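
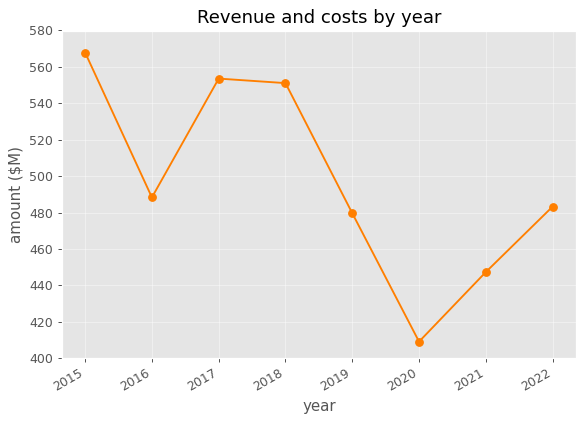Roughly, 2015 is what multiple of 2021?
2015 ≈ 560, 2021 ≈ 440; 560/440 ≈ 1.27.

≈ 1.27×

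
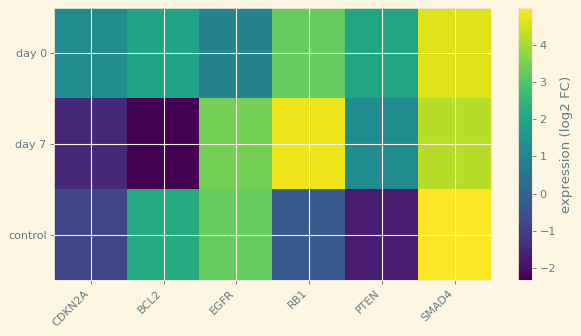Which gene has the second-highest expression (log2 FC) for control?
EGFR

Top 3 for control: SMAD4 ≈ 5, EGFR ≈ 3, BCL2 ≈ 2.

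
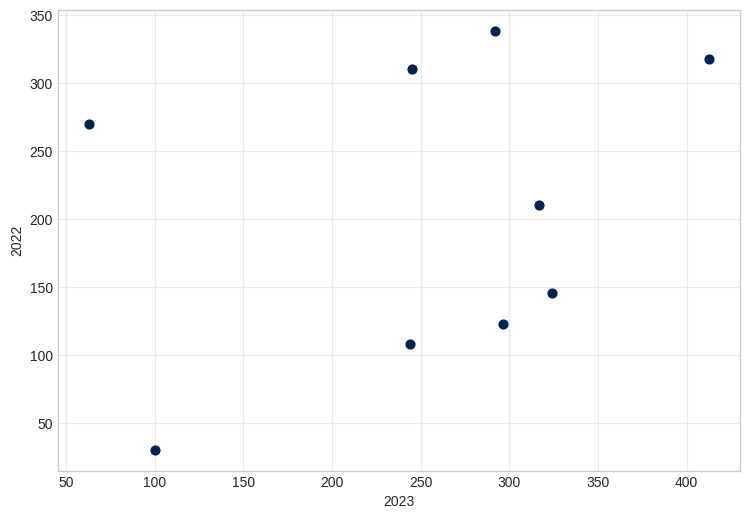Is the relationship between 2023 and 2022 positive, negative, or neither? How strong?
Points are positively correlated; weak (|r| ≈ 0.3).

positive, weak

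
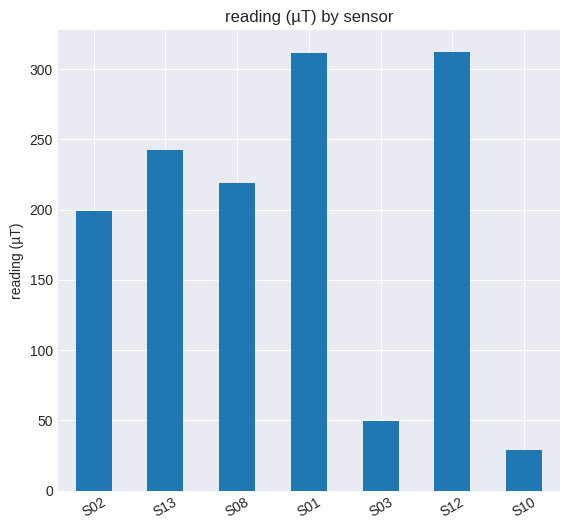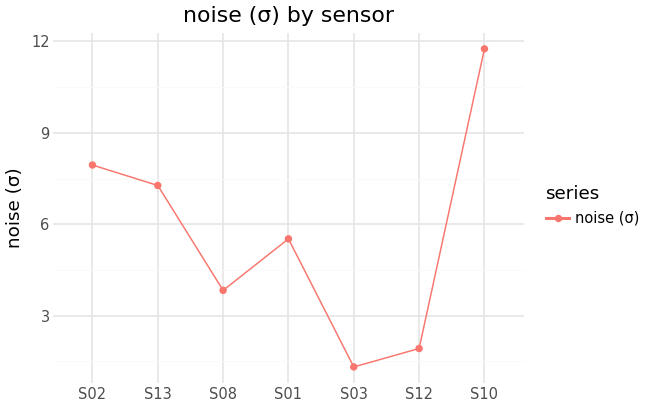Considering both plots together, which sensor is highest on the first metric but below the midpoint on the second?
S12

Chart 2 median noise (σ) ≈ 6; below-median sensors: S08, S03, S12. Among those, S12 has the highest reading (µT) (≈ 300).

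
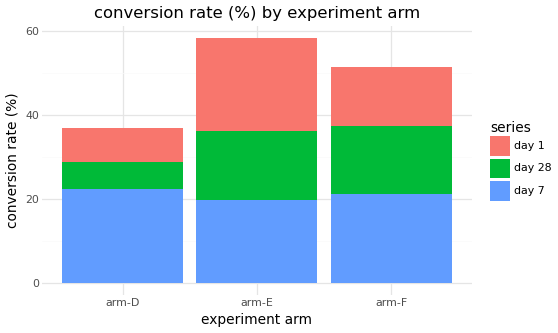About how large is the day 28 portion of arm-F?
day 28 top ≈ 35, bottom ≈ 20; segment ≈ 15.

≈ 15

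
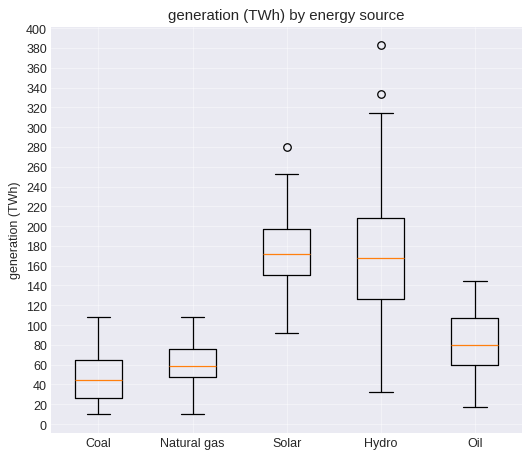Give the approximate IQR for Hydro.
Q3 ≈ 200, Q1 ≈ 120; IQR ≈ 80.

≈ 80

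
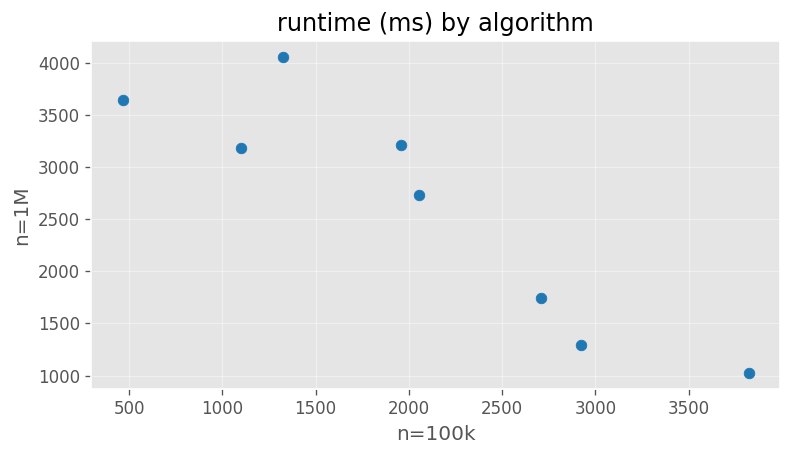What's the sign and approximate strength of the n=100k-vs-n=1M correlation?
Points are negatively correlated; strong (|r| ≈ 0.9).

negative, strong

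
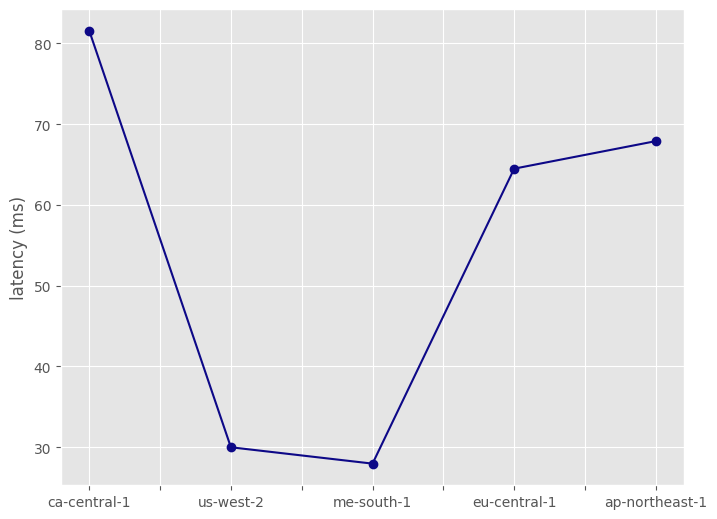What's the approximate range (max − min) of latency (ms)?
Max ca-central-1 ≈ 80, min me-south-1 ≈ 30; range ≈ 50.

≈ 50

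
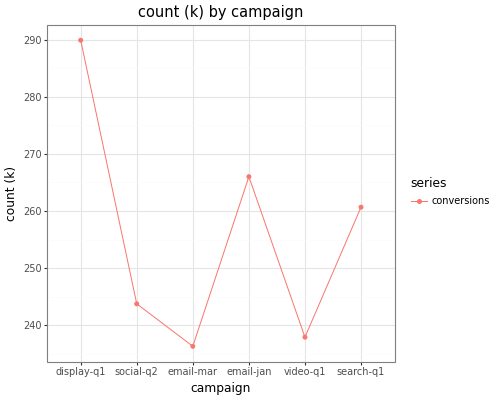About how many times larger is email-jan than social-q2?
≈ 1.08×

email-jan ≈ 265, social-q2 ≈ 245; 265/245 ≈ 1.08.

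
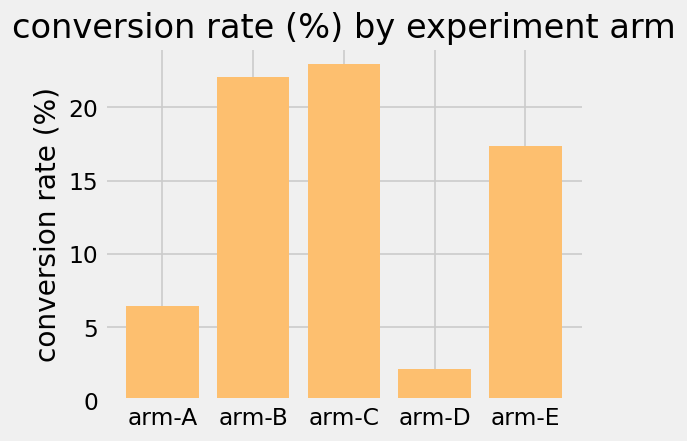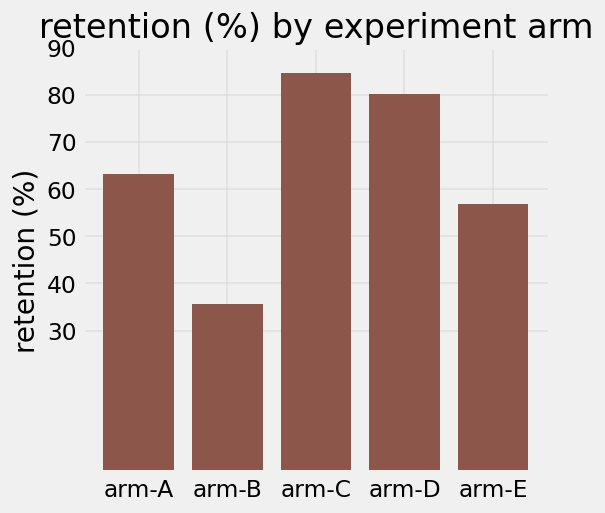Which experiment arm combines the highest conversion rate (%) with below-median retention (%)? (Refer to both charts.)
arm-B

Chart 2 median retention (%) ≈ 60; below-median experiment arms: arm-B, arm-E. Among those, arm-B has the highest conversion rate (%) (≈ 20).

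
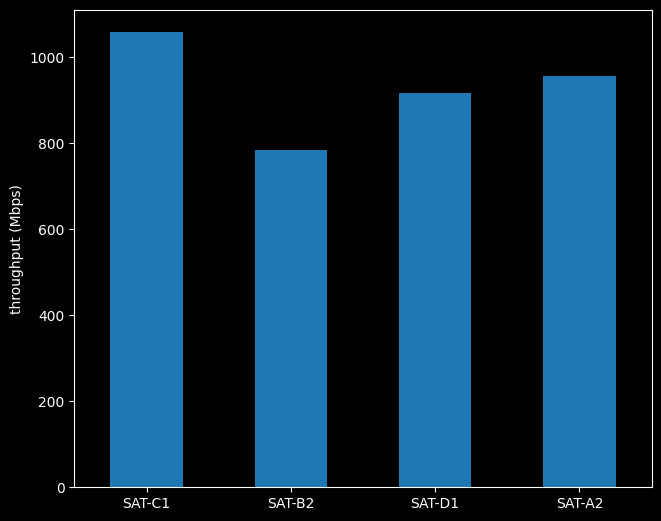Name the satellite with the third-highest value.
SAT-D1

Top 4: SAT-C1 ≈ 1100, SAT-A2 ≈ 1000, SAT-D1 ≈ 900, SAT-B2 ≈ 800.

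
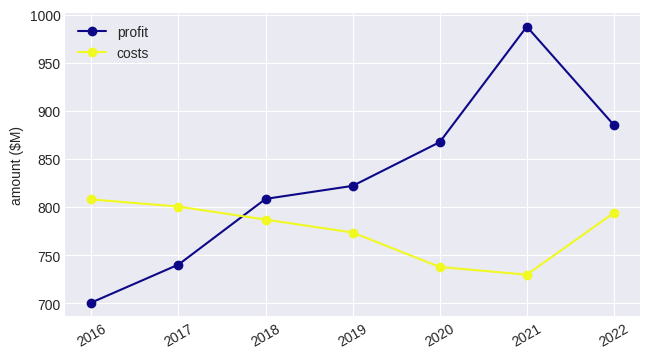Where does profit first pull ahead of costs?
2018

2017: profit ≈ 750 vs costs ≈ 800 (not yet); 2018: profit ≈ 800 vs costs ≈ 775 (first crossover).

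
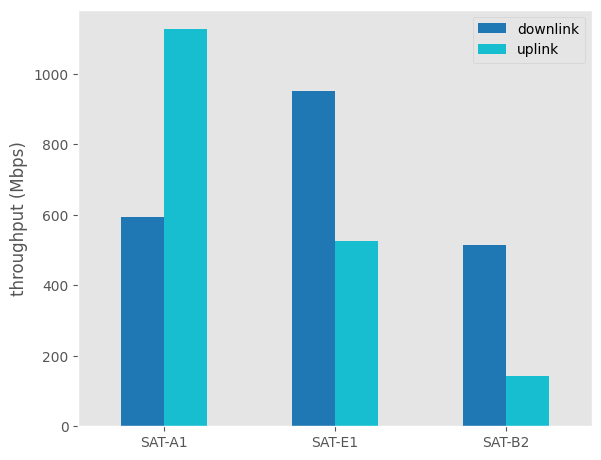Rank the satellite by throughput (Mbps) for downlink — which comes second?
SAT-A1

Top 3 for downlink: SAT-E1 ≈ 1000, SAT-A1 ≈ 600, SAT-B2 ≈ 500.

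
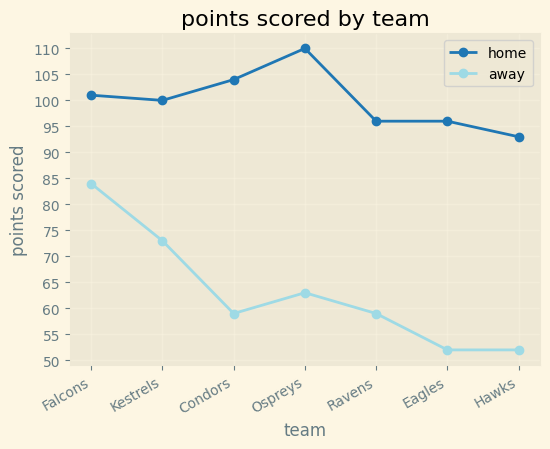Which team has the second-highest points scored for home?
Condors

Top 3 for home: Ospreys ≈ 110, Condors ≈ 105, Falcons ≈ 100.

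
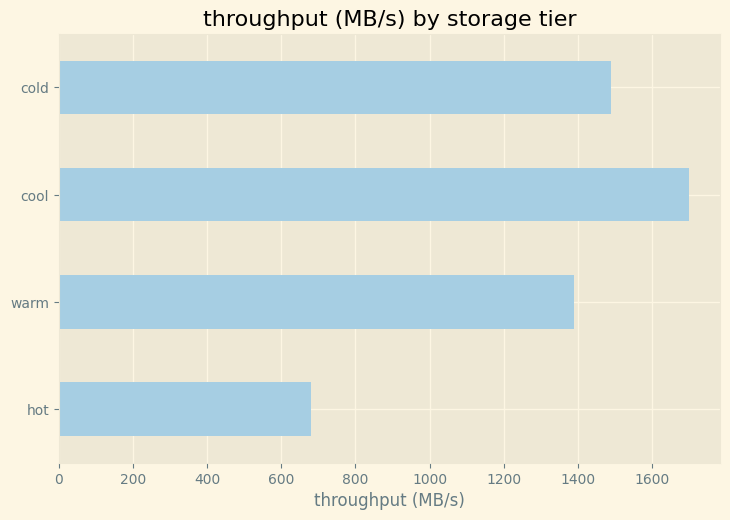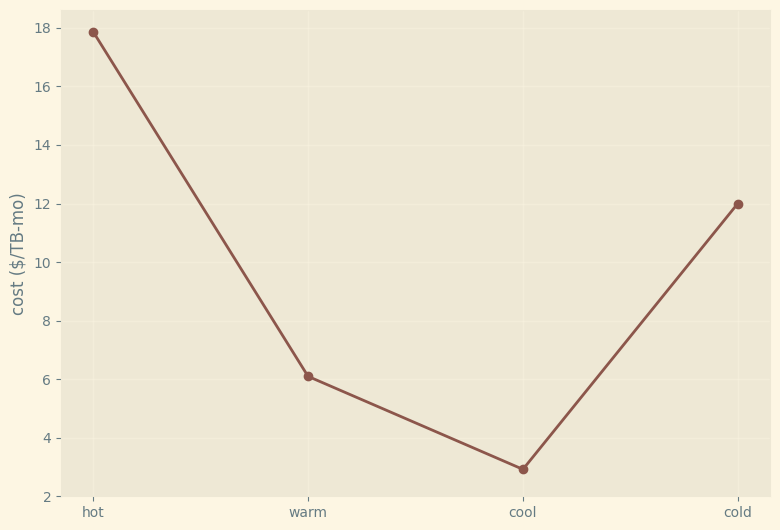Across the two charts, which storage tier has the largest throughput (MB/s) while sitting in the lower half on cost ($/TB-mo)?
Chart 2 median cost ($/TB-mo) ≈ 10; below-median storage tiers: warm, cool. Among those, cool has the highest throughput (MB/s) (≈ 1600).

cool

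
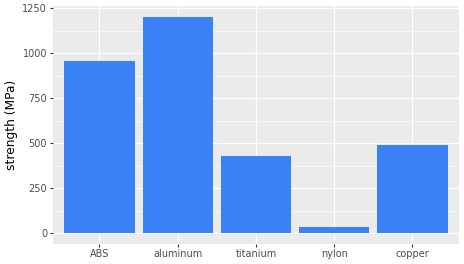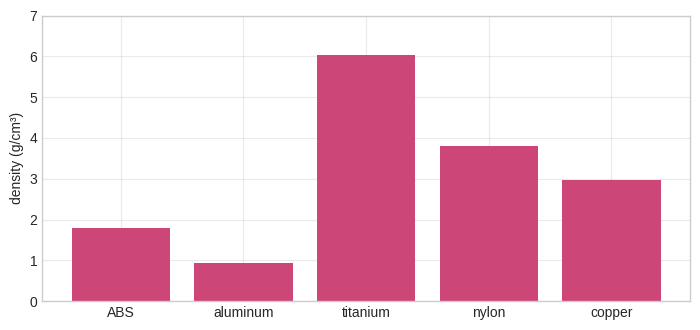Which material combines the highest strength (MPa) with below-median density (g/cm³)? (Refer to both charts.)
aluminum

Chart 2 median density (g/cm³) ≈ 3; below-median materials: ABS, aluminum. Among those, aluminum has the highest strength (MPa) (≈ 1200).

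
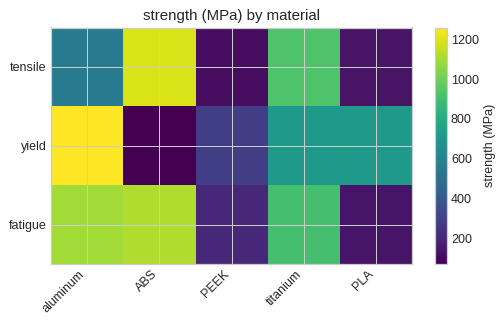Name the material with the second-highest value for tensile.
Top 3 for tensile: ABS ≈ 1200, titanium ≈ 900, aluminum ≈ 600.

titanium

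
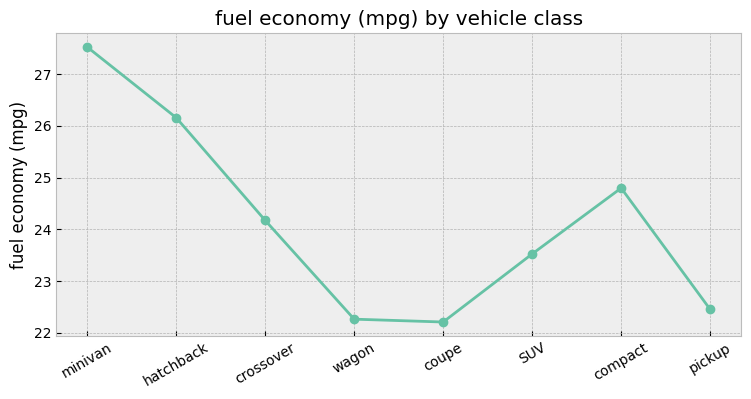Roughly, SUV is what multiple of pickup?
≈ 1.04×

SUV ≈ 23.5, pickup ≈ 22.5; 23.5/22.5 ≈ 1.04.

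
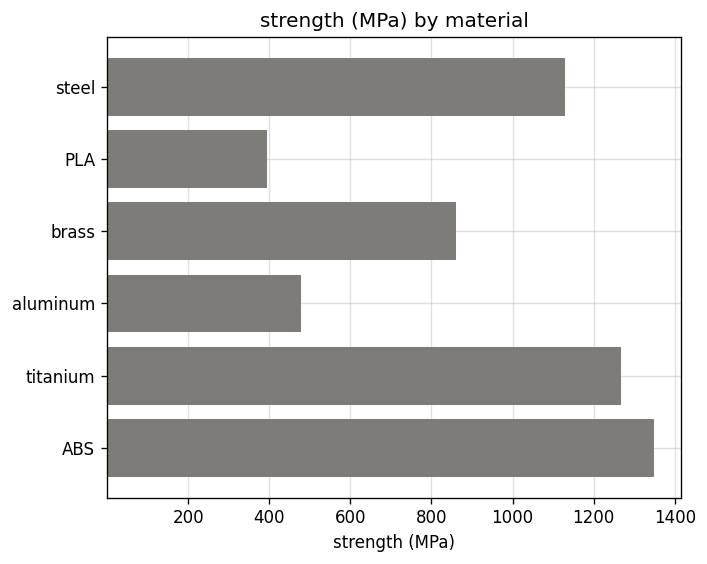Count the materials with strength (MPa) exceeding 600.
4

Above 600: steel, brass, titanium, ABS.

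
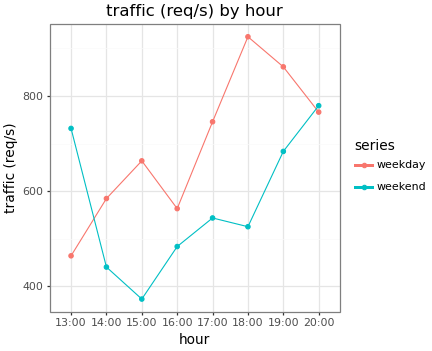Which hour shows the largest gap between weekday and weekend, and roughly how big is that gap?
18:00, ≈ 350 req/s

18:00: weekday ≈ 900, weekend ≈ 550 → gap ≈ 350. Next-largest (15:00) is only ≈ 300.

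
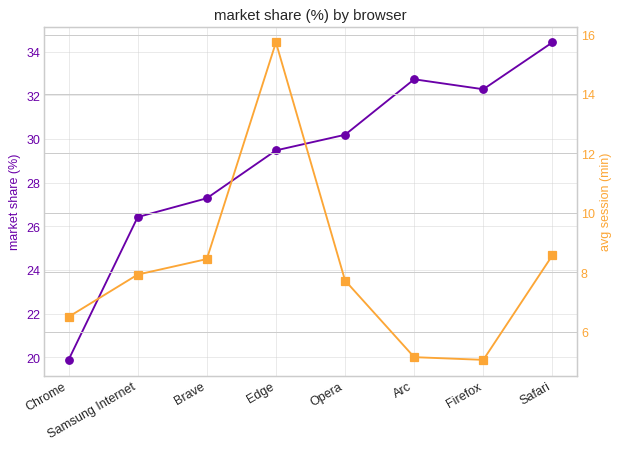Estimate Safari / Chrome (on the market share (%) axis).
Safari ≈ 34, Chrome ≈ 20; 34/20 ≈ 1.7.

≈ 1.7×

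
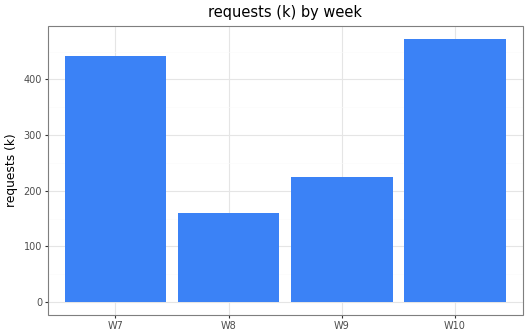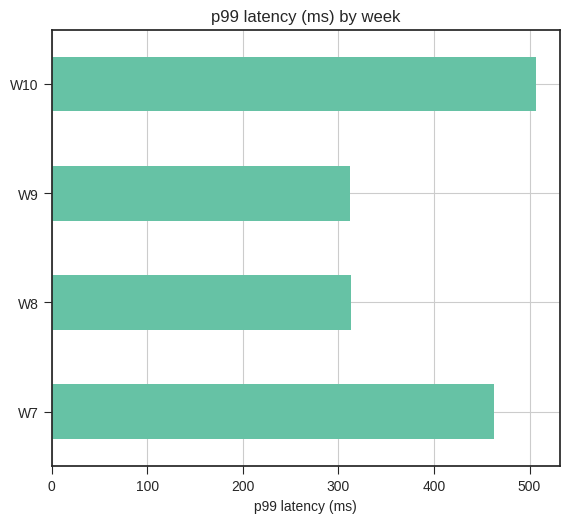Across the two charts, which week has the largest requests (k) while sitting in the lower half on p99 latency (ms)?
Chart 2 median p99 latency (ms) ≈ 400; below-median weeks: W8, W9. Among those, W9 has the highest requests (k) (≈ 200).

W9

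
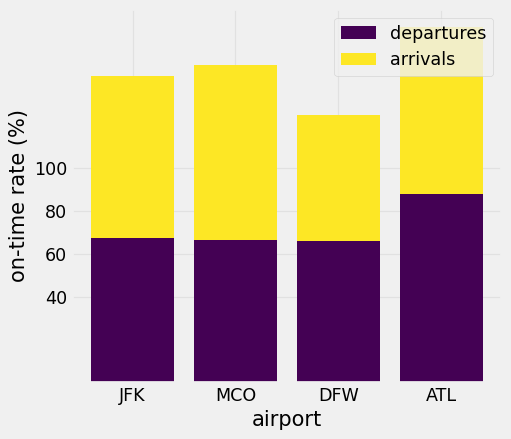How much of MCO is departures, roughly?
departures top ≈ 60, bottom ≈ 0; segment ≈ 60.

≈ 60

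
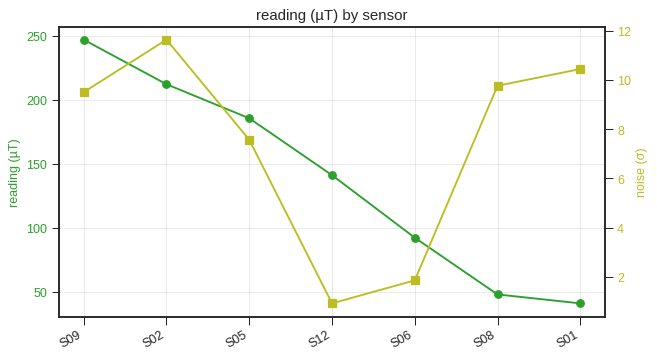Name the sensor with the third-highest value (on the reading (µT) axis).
Top 4 (on the reading (µT) axis): S09 ≈ 240, S02 ≈ 220, S05 ≈ 180, S12 ≈ 140.

S05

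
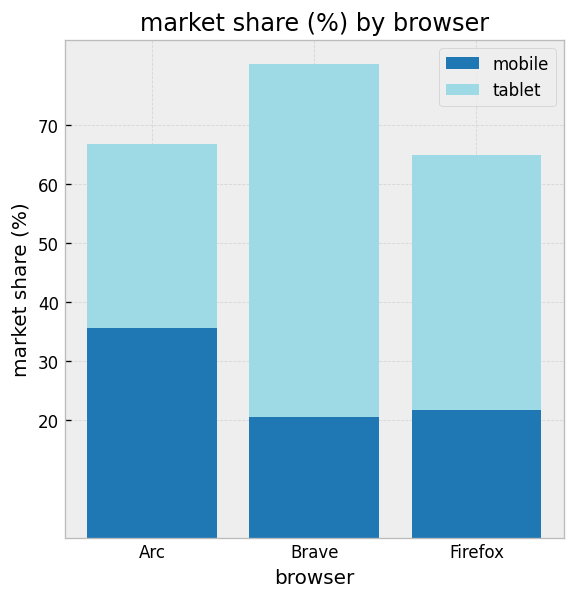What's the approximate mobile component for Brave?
≈ 20

mobile top ≈ 20, bottom ≈ 0; segment ≈ 20.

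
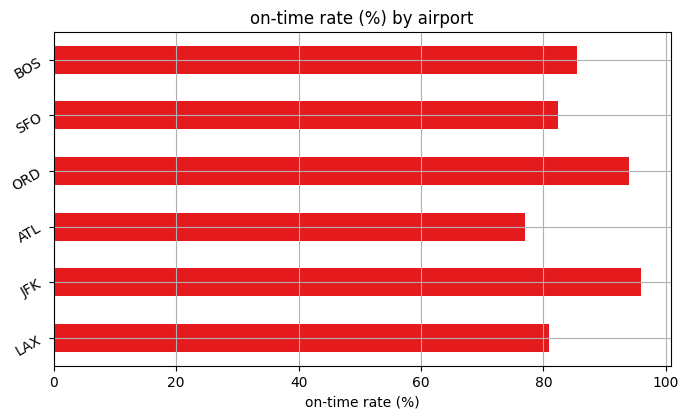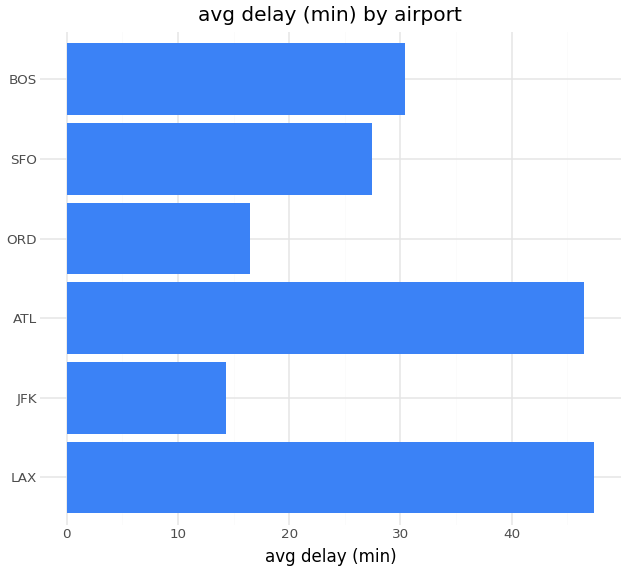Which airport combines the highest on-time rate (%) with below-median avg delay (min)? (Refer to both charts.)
Chart 2 median avg delay (min) ≈ 30; below-median airports: JFK, ORD, SFO. Among those, JFK has the highest on-time rate (%) (≈ 100).

JFK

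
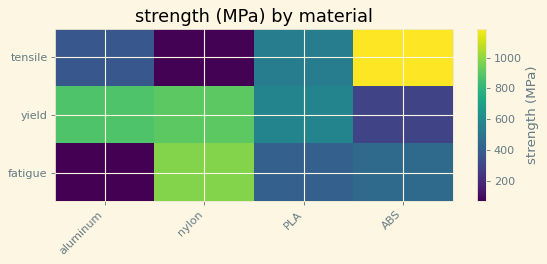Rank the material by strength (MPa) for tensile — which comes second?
Top 3 for tensile: ABS ≈ 1200, PLA ≈ 500, aluminum ≈ 400.

PLA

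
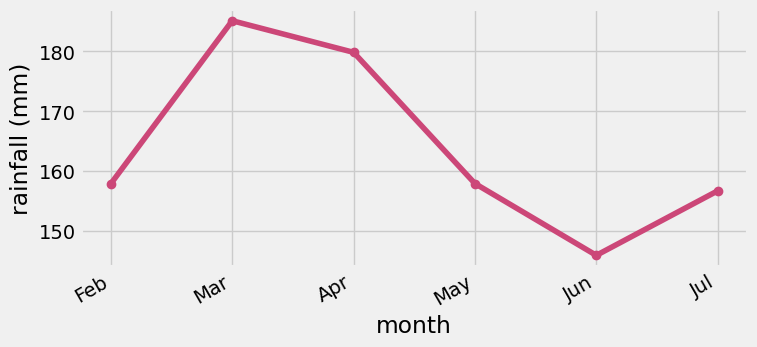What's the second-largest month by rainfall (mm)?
Top 3: Mar ≈ 185, Apr ≈ 180, May ≈ 160.

Apr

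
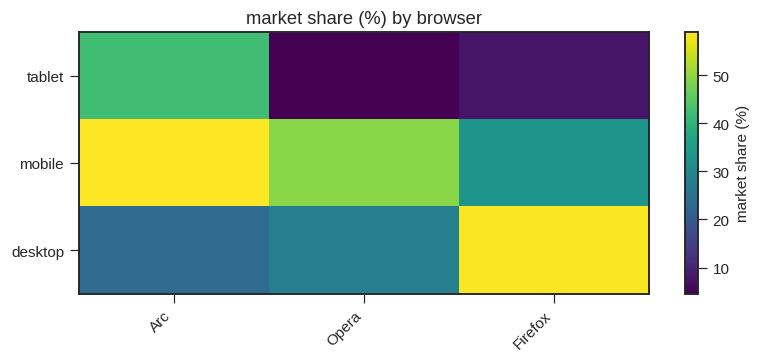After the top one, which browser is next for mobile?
Opera

Top 3 for mobile: Arc ≈ 60, Opera ≈ 50, Firefox ≈ 35.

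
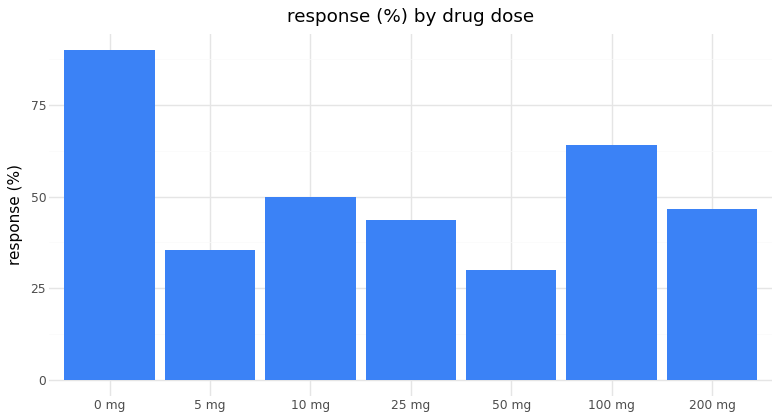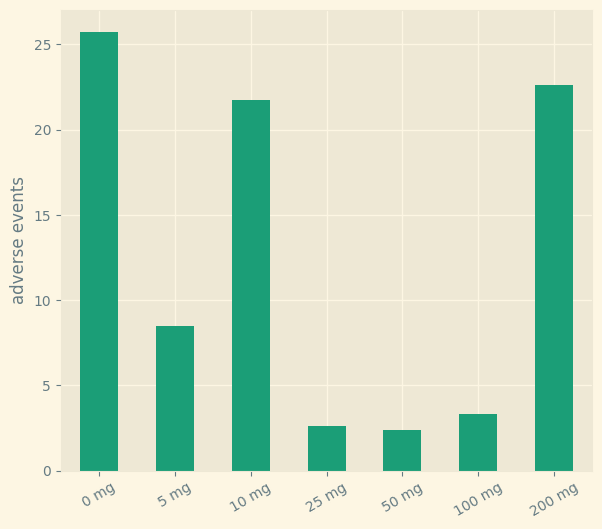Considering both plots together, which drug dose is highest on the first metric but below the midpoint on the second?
Chart 2 median adverse events ≈ 10; below-median drug doses: 25 mg, 50 mg, 100 mg. Among those, 100 mg has the highest response (%) (≈ 60).

100 mg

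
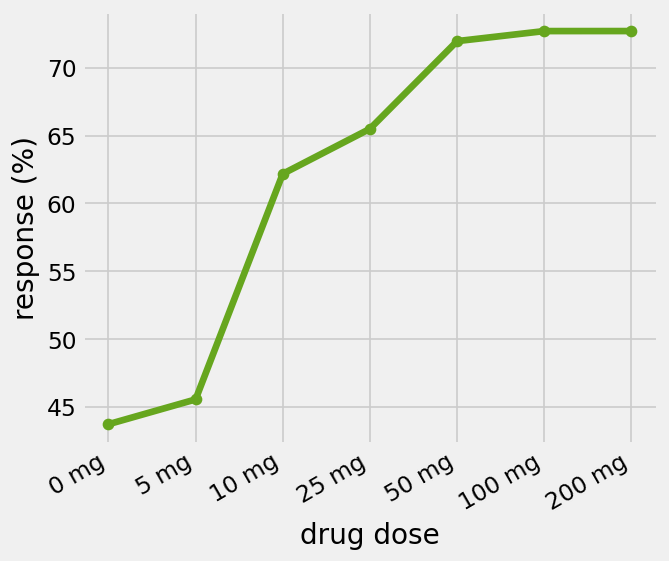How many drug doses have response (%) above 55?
5

Above 55: 10 mg, 25 mg, 50 mg, 100 mg, 200 mg.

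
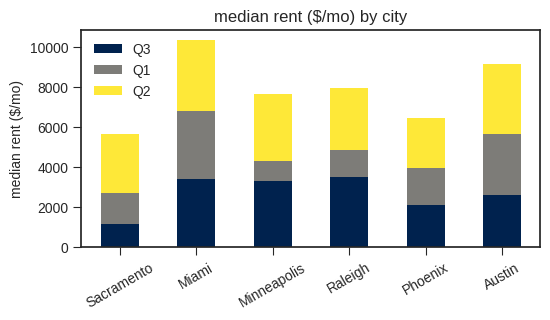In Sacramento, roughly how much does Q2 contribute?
≈ 3000

Q2 top ≈ 6000, bottom ≈ 3000; segment ≈ 3000.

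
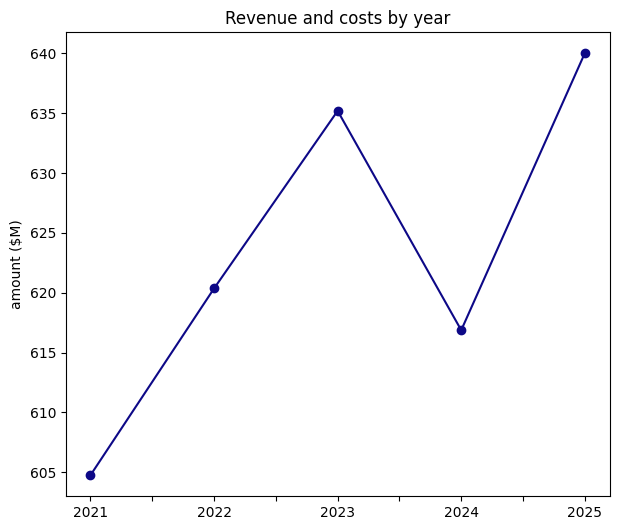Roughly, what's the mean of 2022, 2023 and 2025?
(620 + 635 + 640) / 3 ≈ 632.

≈ 632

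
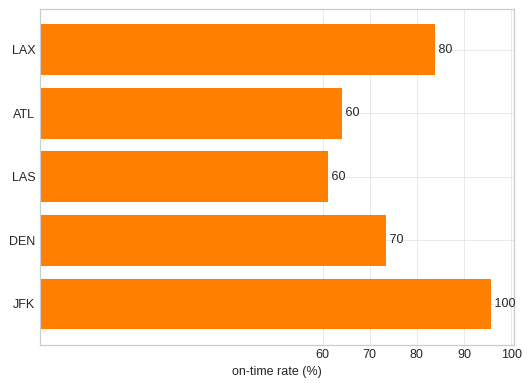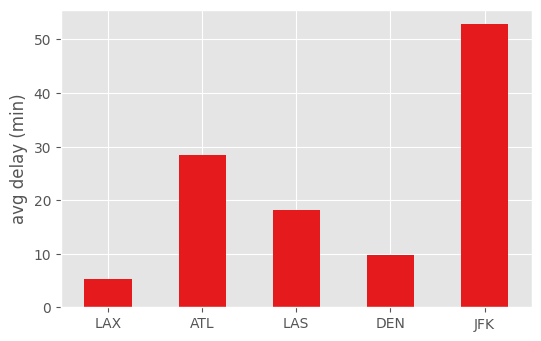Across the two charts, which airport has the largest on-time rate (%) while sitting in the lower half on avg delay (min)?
Chart 2 median avg delay (min) ≈ 20; below-median airports: LAX, DEN. Among those, LAX has the highest on-time rate (%) (≈ 80).

LAX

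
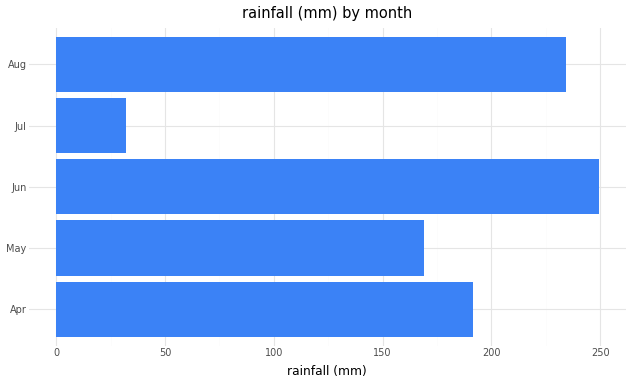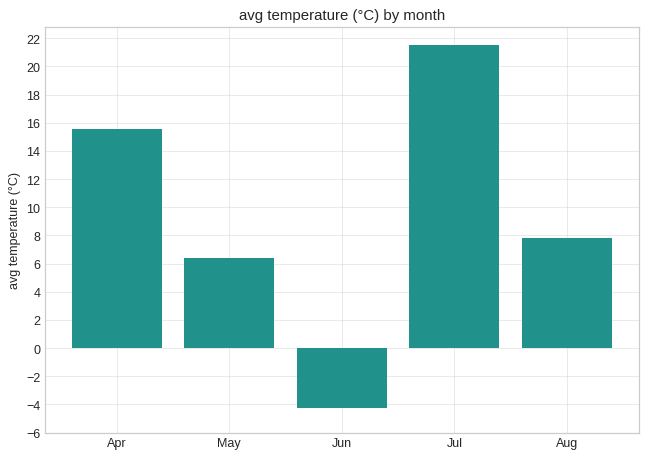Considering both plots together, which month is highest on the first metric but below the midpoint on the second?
Jun

Chart 2 median avg temperature (°C) ≈ 8; below-median months: May, Jun. Among those, Jun has the highest rainfall (mm) (≈ 250).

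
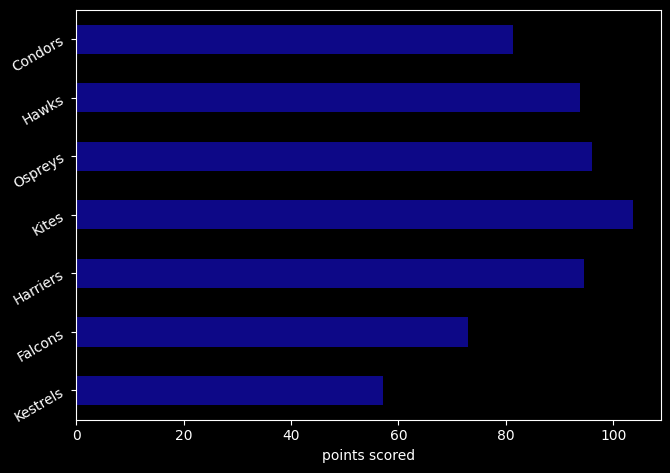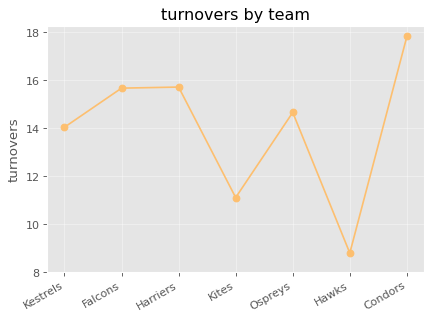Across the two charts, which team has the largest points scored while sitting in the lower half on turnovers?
Kites

Chart 2 median turnovers ≈ 14; below-median teams: Kestrels, Kites, Hawks. Among those, Kites has the highest points scored (≈ 100).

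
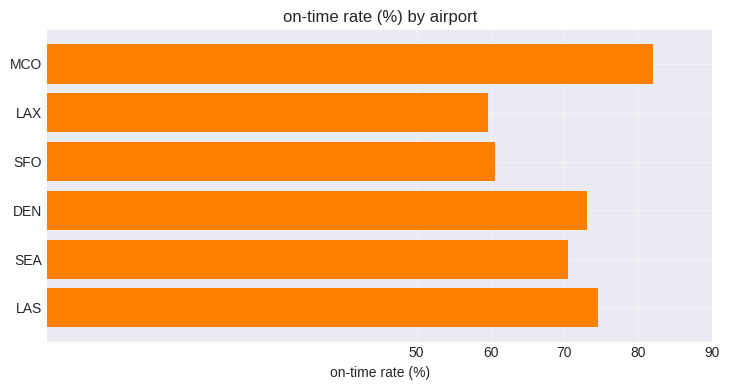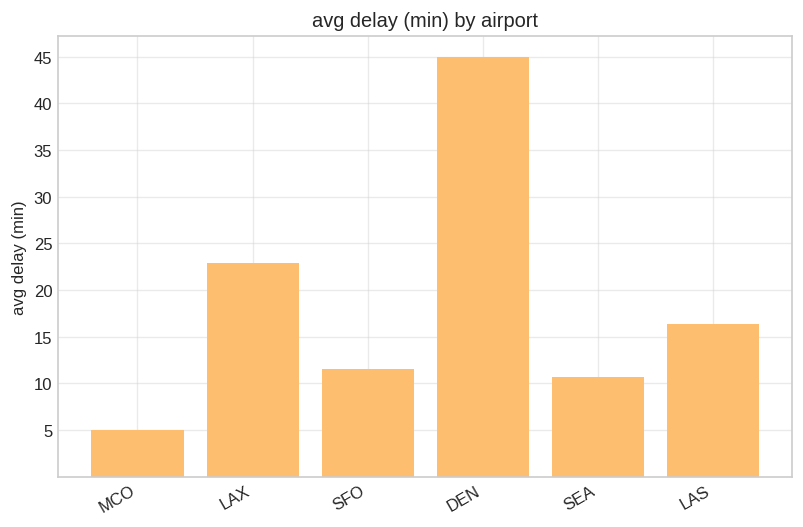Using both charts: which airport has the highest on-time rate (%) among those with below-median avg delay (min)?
MCO

Chart 2 median avg delay (min) ≈ 15; below-median airports: MCO, SFO, SEA. Among those, MCO has the highest on-time rate (%) (≈ 80).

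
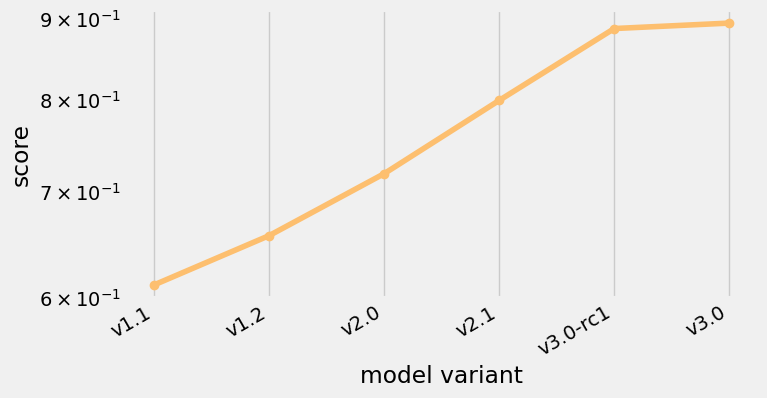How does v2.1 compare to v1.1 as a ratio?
≈ 1.33×

v2.1 ≈ 0.80, v1.1 ≈ 0.60; 0.80/0.60 ≈ 1.33.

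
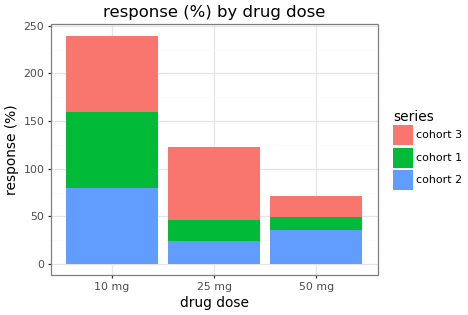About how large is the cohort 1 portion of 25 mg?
≈ 20

cohort 1 top ≈ 40, bottom ≈ 20; segment ≈ 20.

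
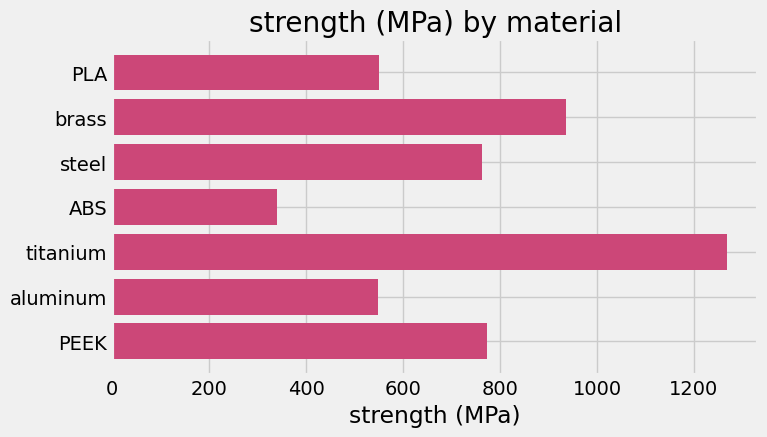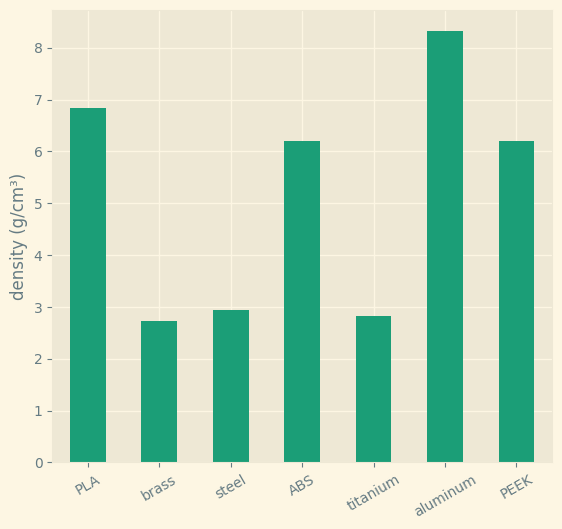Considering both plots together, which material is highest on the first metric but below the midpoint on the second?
titanium

Chart 2 median density (g/cm³) ≈ 6; below-median materials: brass, steel, titanium. Among those, titanium has the highest strength (MPa) (≈ 1200).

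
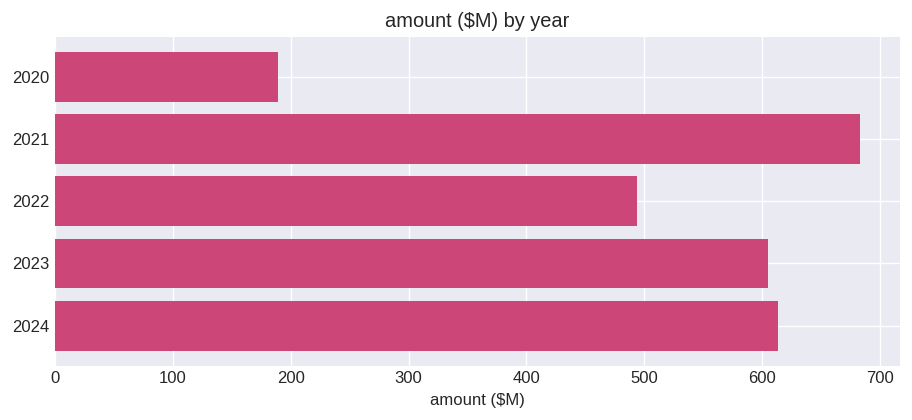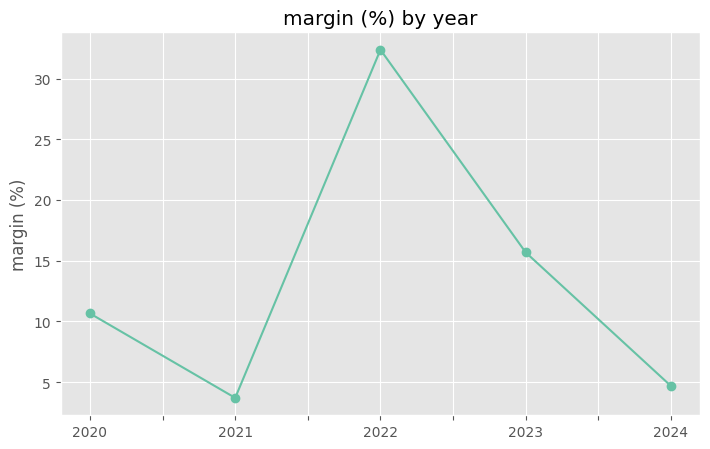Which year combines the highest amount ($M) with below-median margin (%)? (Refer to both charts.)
Chart 2 median margin (%) ≈ 10; below-median years: 2021, 2024. Among those, 2021 has the highest amount ($M) (≈ 700).

2021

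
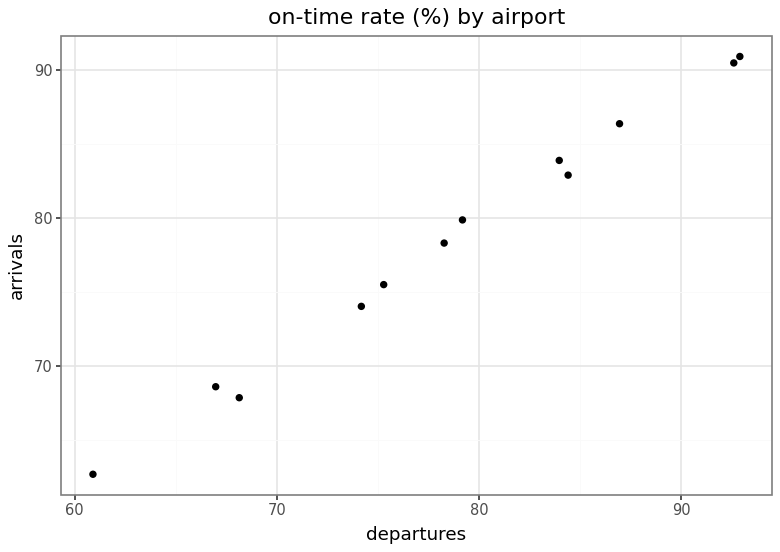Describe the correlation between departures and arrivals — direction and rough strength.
Points are positively correlated; strong (|r| ≈ 1.0).

positive, strong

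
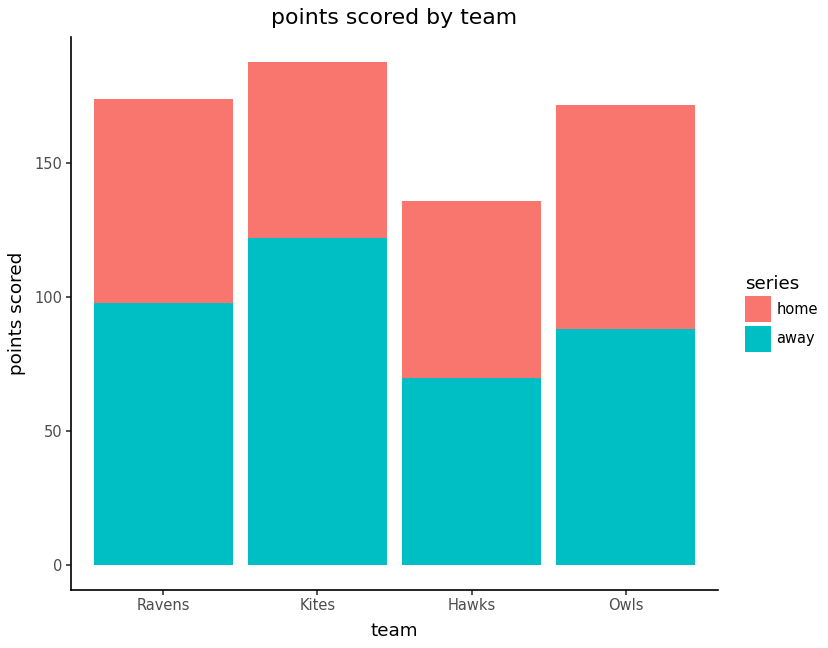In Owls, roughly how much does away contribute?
away top ≈ 80, bottom ≈ 0; segment ≈ 80.

≈ 80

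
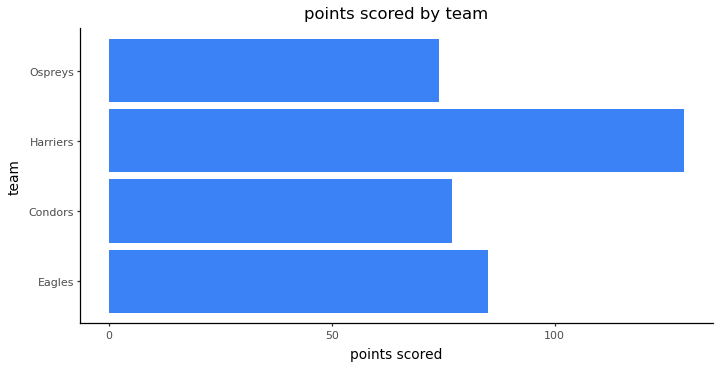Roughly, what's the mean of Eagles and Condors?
(80 + 80) / 2 ≈ 80.

≈ 80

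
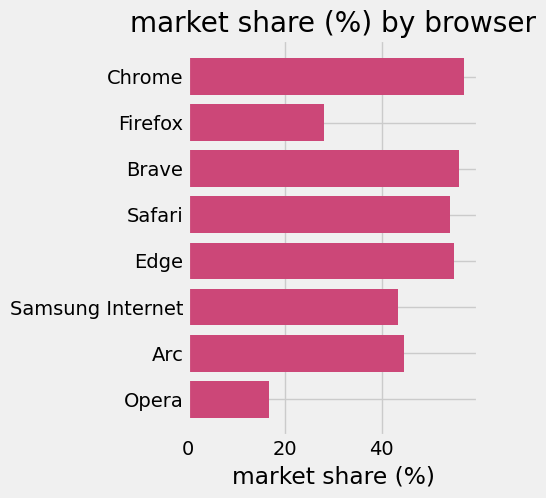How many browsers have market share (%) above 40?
Above 40: Chrome, Brave, Safari, Edge, Samsung Internet, Arc.

6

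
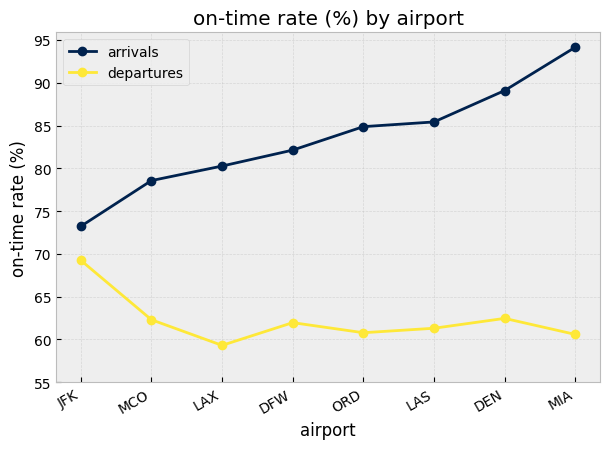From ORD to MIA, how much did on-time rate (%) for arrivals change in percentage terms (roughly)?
ORD ≈ 85, MIA ≈ 95; (95 − 85) / 85 ≈ +11.8%.

≈ +11.8%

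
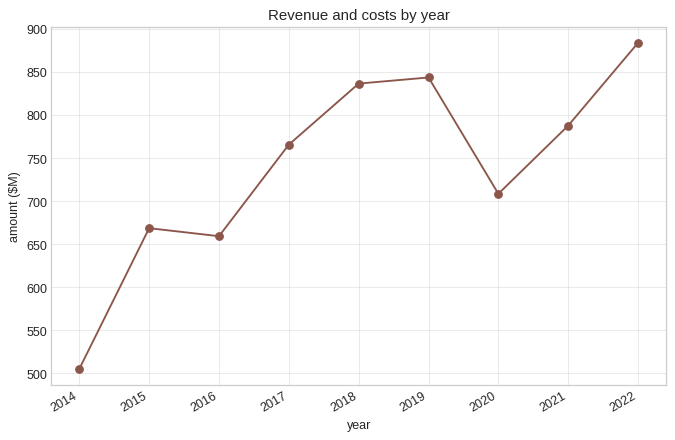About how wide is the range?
Max 2022 ≈ 900, min 2014 ≈ 500; range ≈ 400.

≈ 400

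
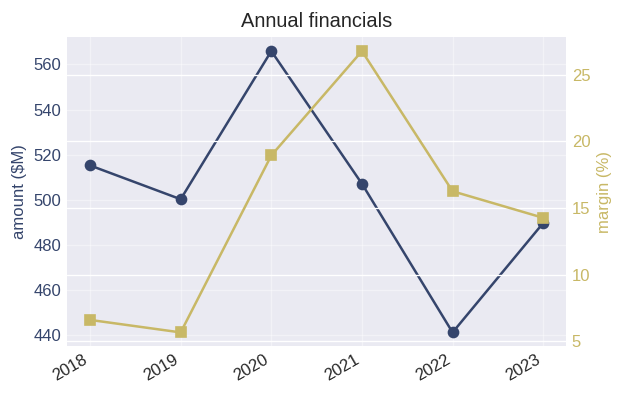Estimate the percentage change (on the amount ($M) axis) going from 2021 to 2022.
2021 ≈ 500, 2022 ≈ 440; (440 − 500) / 500 ≈ -12%.

≈ -12%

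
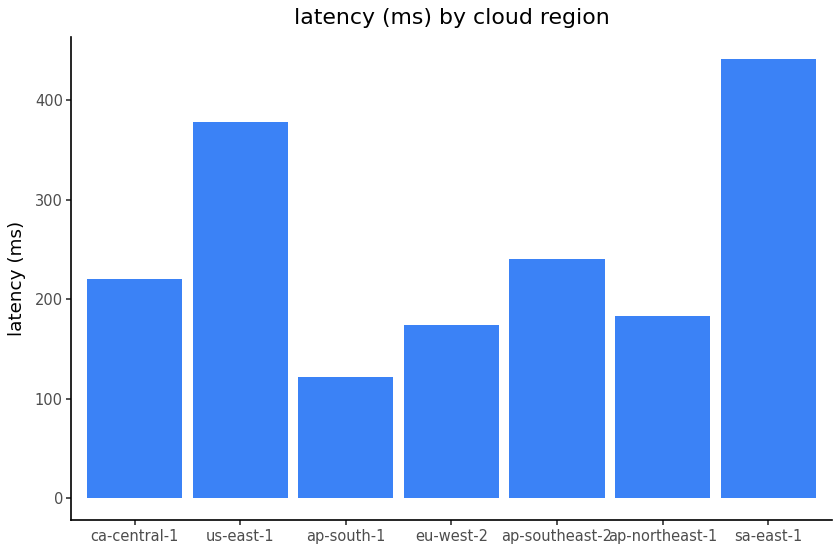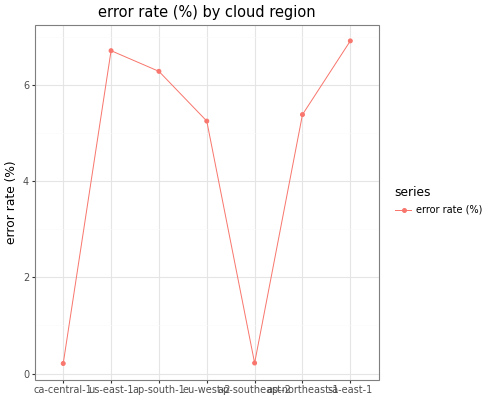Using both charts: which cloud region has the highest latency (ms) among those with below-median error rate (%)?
Chart 2 median error rate (%) ≈ 5; below-median cloud regions: ca-central-1, eu-west-2, ap-southeast-2. Among those, ap-southeast-2 has the highest latency (ms) (≈ 250).

ap-southeast-2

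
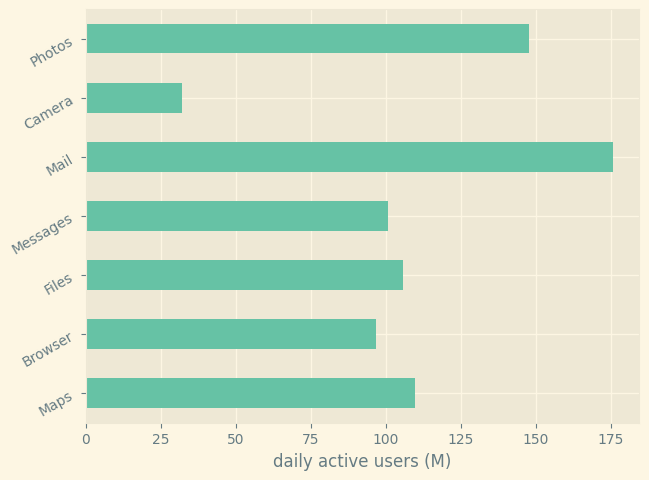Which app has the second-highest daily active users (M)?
Top 3: Mail ≈ 180, Photos ≈ 140, Maps ≈ 100.

Photos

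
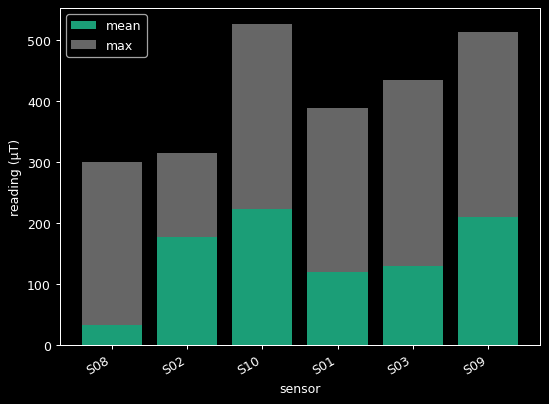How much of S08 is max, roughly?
max top ≈ 300, bottom ≈ 50; segment ≈ 250.

≈ 250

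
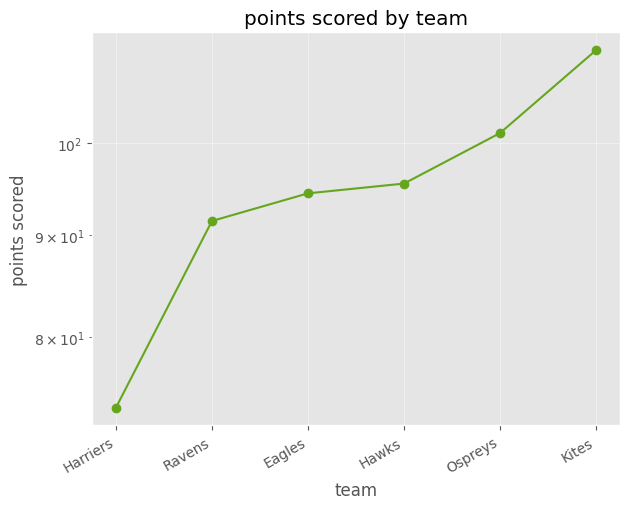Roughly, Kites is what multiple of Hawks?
≈ 1.16×

Kites ≈ 110, Hawks ≈ 95; 110/95 ≈ 1.16.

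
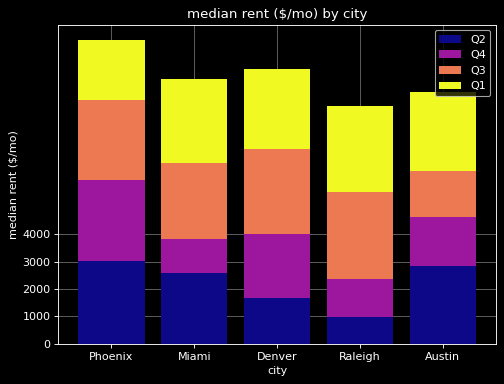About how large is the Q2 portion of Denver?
Q2 top ≈ 2000, bottom ≈ 0; segment ≈ 2000.

≈ 2000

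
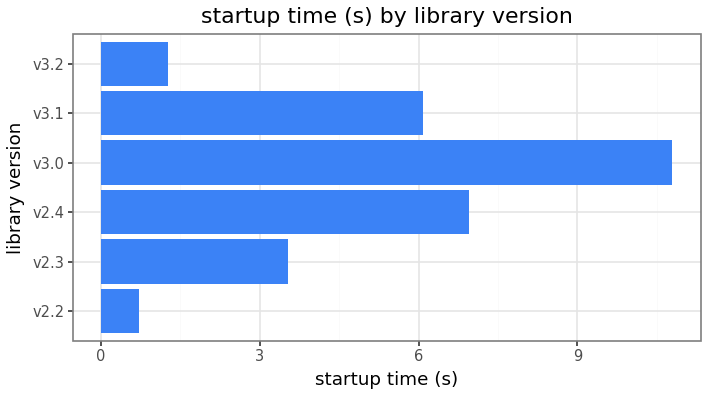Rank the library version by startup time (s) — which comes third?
Top 4: v3.0 ≈ 11, v2.4 ≈ 7, v3.1 ≈ 6, v2.3 ≈ 4.

v3.1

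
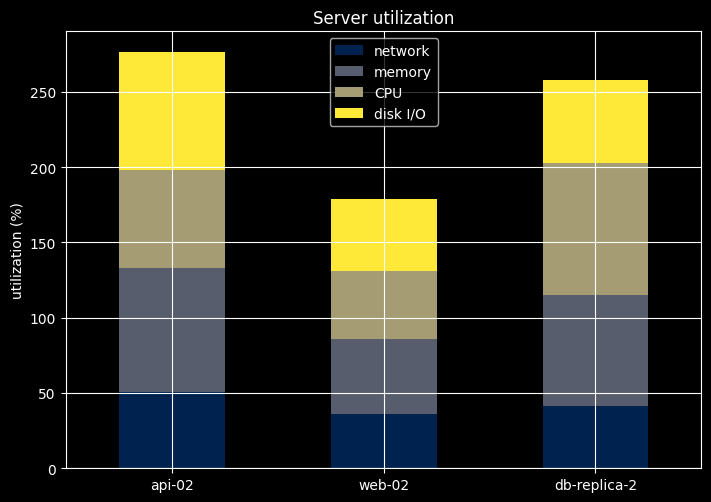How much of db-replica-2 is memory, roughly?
memory top ≈ 125, bottom ≈ 50; segment ≈ 75.

≈ 75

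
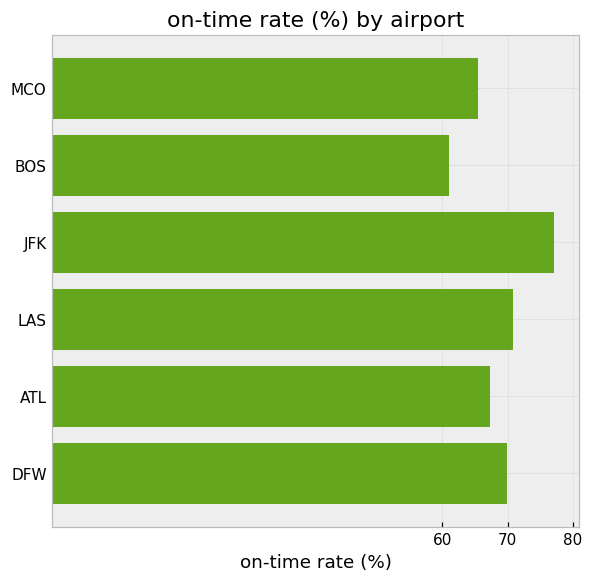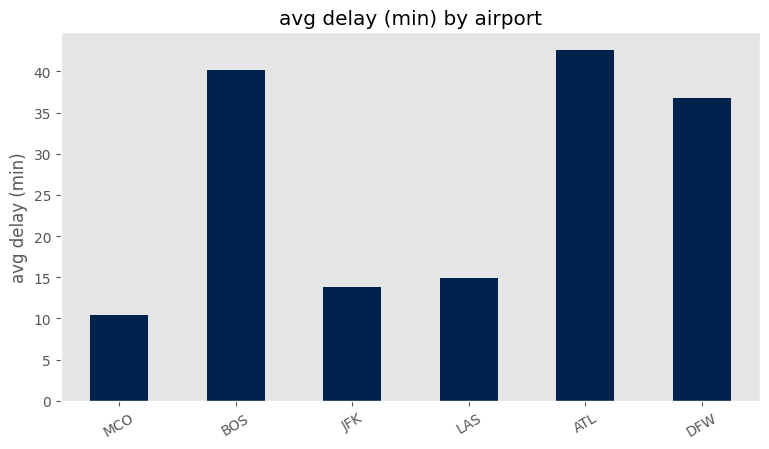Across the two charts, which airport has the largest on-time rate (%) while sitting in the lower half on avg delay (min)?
Chart 2 median avg delay (min) ≈ 25; below-median airports: MCO, JFK, LAS. Among those, JFK has the highest on-time rate (%) (≈ 80).

JFK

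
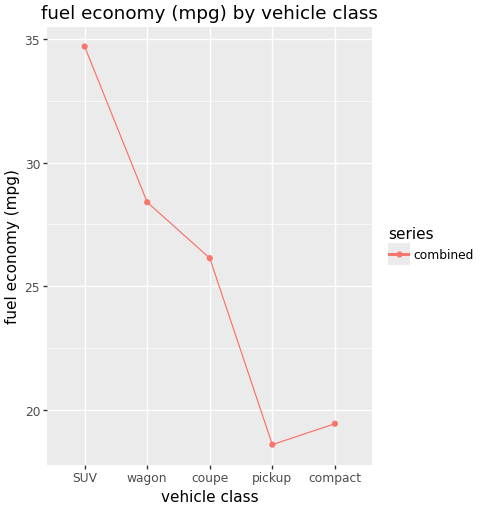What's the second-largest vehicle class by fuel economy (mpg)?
Top 3: SUV ≈ 34, wagon ≈ 28, coupe ≈ 26.

wagon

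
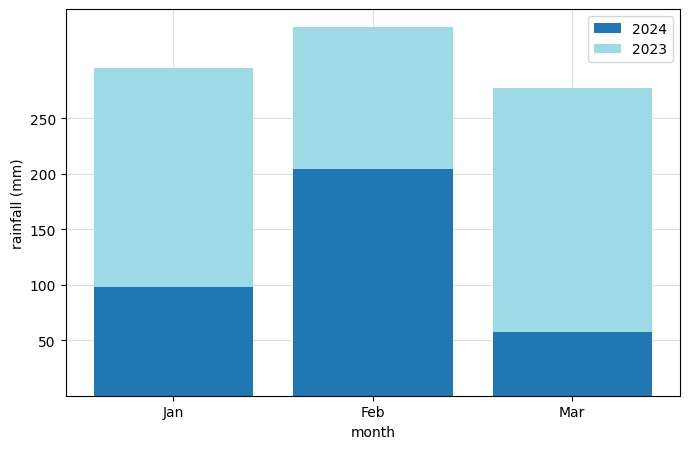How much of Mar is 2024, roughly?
≈ 50

2024 top ≈ 50, bottom ≈ 0; segment ≈ 50.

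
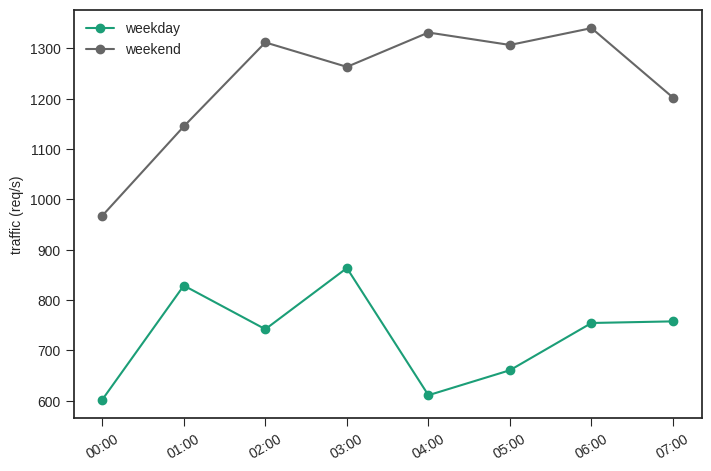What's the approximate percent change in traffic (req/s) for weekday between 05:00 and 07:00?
≈ +14.3%

05:00 ≈ 700, 07:00 ≈ 800; (800 − 700) / 700 ≈ +14.3%.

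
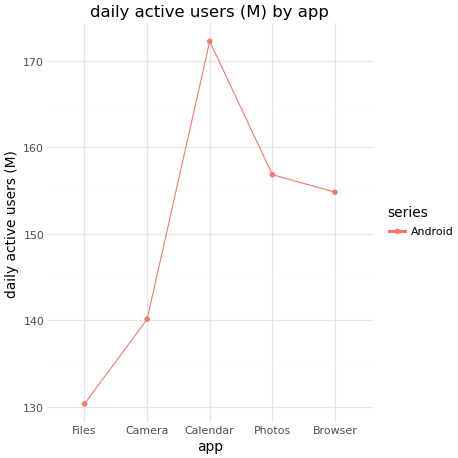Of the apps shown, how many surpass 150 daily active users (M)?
Above 150: Calendar, Photos, Browser.

3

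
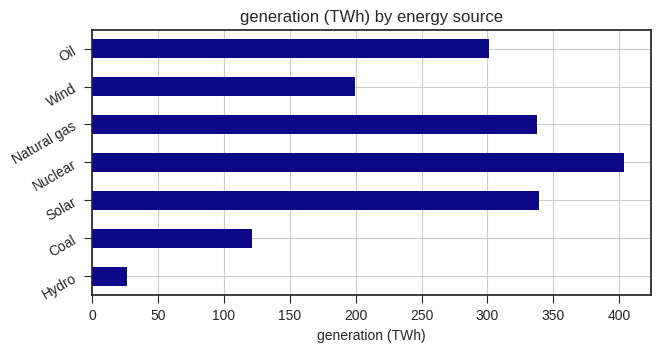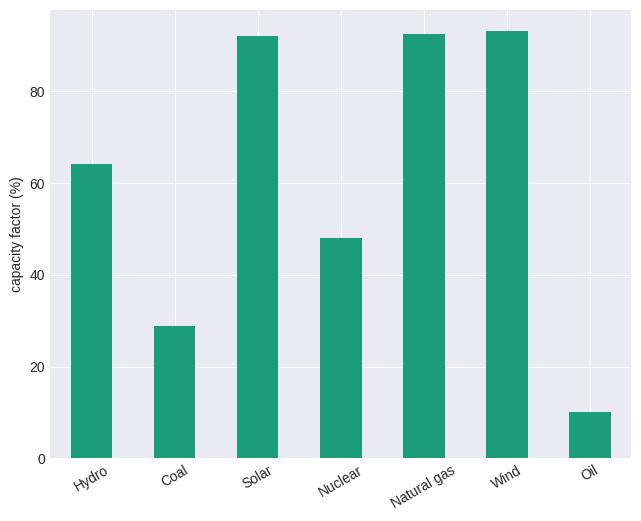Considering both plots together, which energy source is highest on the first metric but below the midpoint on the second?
Chart 2 median capacity factor (%) ≈ 60; below-median energy sources: Coal, Nuclear, Oil. Among those, Nuclear has the highest generation (TWh) (≈ 400).

Nuclear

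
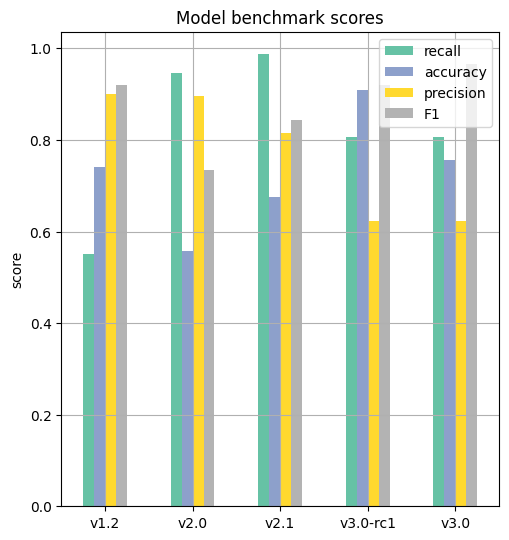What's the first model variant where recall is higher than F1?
v1.2: recall ≈ 0.6 vs F1 ≈ 0.9 (not yet); v2.0: recall ≈ 0.9 vs F1 ≈ 0.7 (first crossover).

v2.0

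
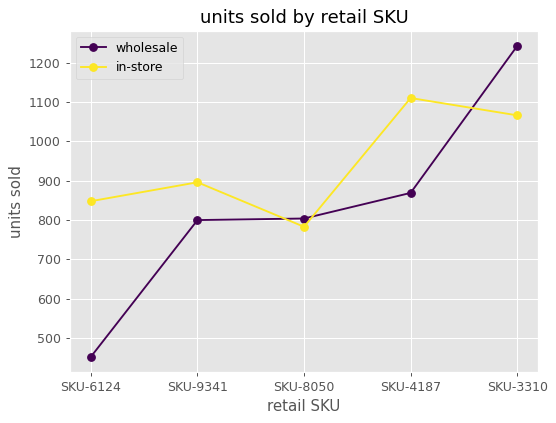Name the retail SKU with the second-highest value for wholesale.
SKU-4187

Top 3 for wholesale: SKU-3310 ≈ 1200, SKU-4187 ≈ 900, SKU-8050 ≈ 800.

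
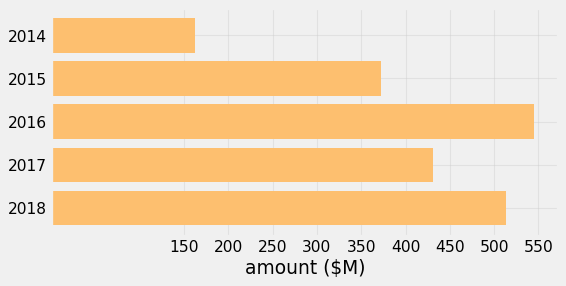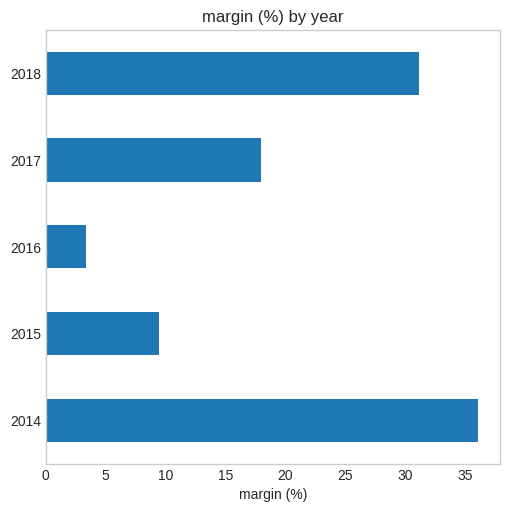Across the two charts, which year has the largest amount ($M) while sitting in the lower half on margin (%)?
2016

Chart 2 median margin (%) ≈ 20; below-median years: 2015, 2016. Among those, 2016 has the highest amount ($M) (≈ 550).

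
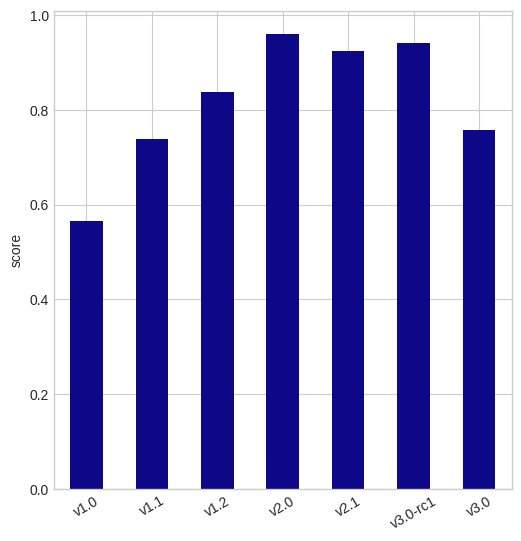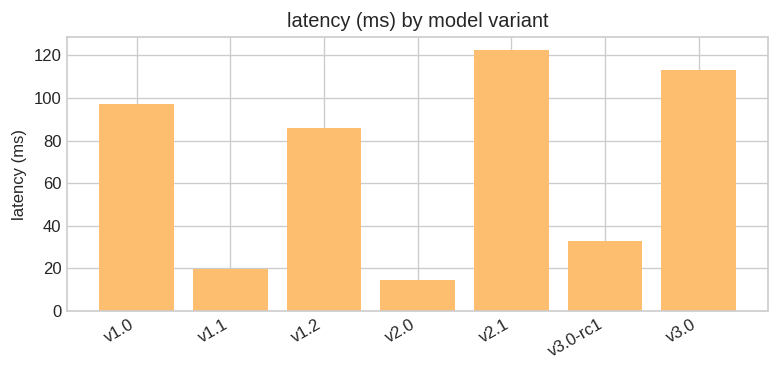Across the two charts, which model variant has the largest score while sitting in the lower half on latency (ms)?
v2.0

Chart 2 median latency (ms) ≈ 80; below-median model variants: v1.1, v2.0, v3.0-rc1. Among those, v2.0 has the highest score (≈ 1).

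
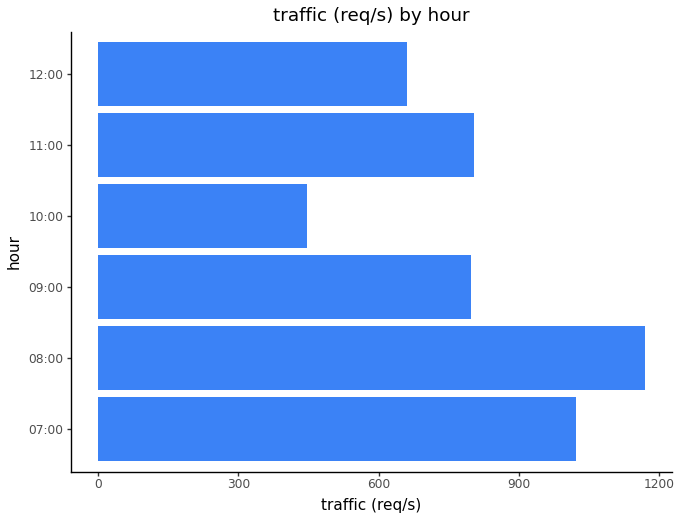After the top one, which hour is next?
Top 3: 08:00 ≈ 1200, 07:00 ≈ 1000, 11:00 ≈ 800.

07:00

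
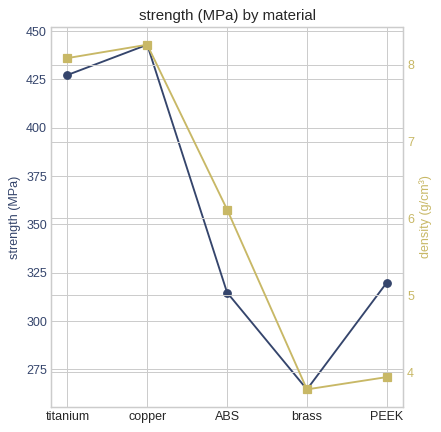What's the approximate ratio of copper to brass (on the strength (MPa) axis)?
copper ≈ 440, brass ≈ 260; 440/260 ≈ 1.69.

≈ 1.69×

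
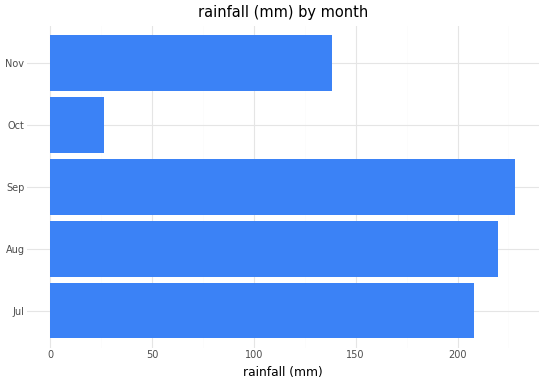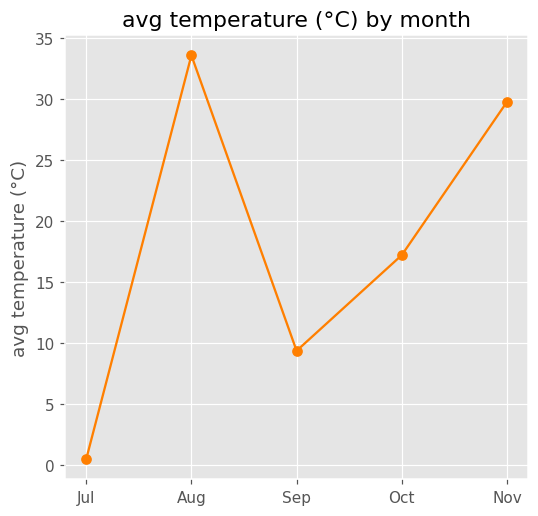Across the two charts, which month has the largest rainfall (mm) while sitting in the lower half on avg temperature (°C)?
Chart 2 median avg temperature (°C) ≈ 15; below-median months: Jul, Sep. Among those, Sep has the highest rainfall (mm) (≈ 225).

Sep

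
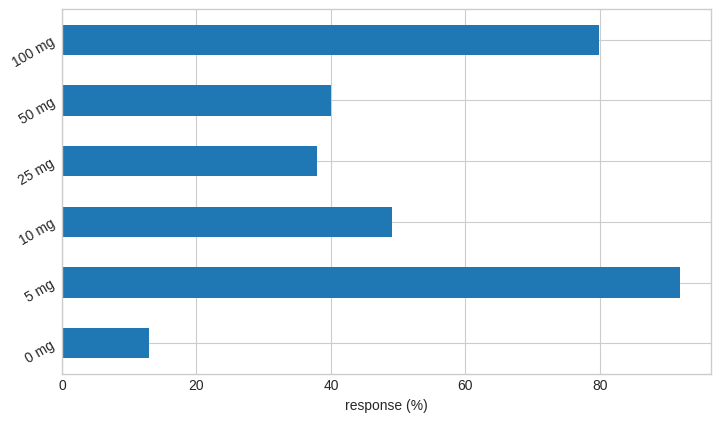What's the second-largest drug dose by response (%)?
Top 3: 5 mg ≈ 90, 100 mg ≈ 80, 10 mg ≈ 50.

100 mg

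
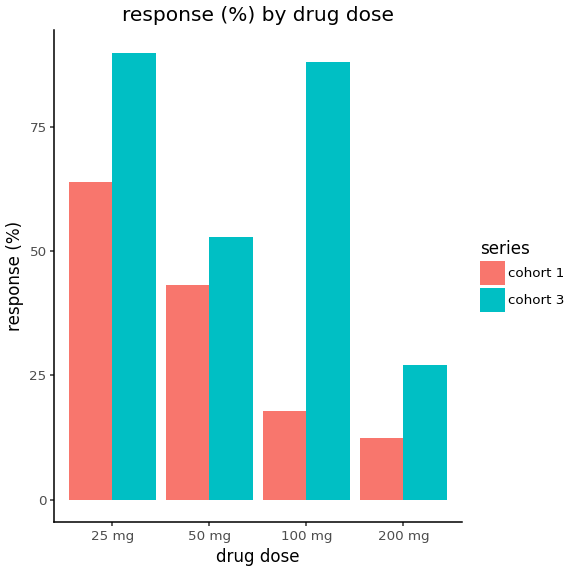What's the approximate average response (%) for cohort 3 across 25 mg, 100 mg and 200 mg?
(90 + 90 + 30) / 3 ≈ 70.

≈ 70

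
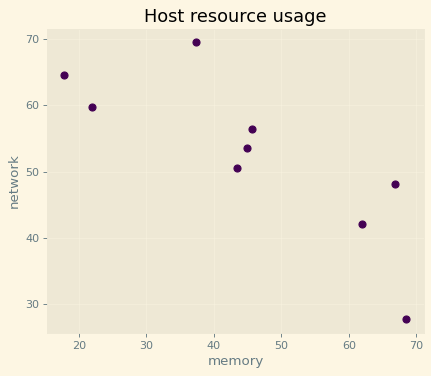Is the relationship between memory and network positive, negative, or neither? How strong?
negative, strong

Points are negatively correlated; strong (|r| ≈ 0.8).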